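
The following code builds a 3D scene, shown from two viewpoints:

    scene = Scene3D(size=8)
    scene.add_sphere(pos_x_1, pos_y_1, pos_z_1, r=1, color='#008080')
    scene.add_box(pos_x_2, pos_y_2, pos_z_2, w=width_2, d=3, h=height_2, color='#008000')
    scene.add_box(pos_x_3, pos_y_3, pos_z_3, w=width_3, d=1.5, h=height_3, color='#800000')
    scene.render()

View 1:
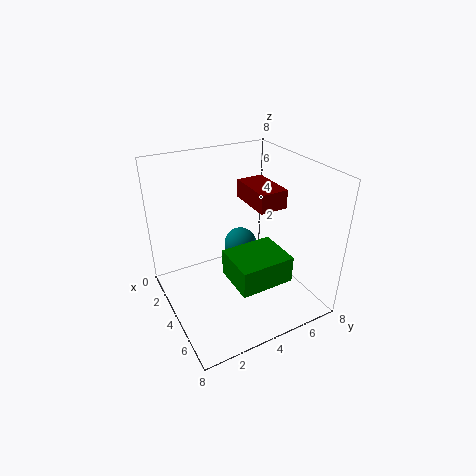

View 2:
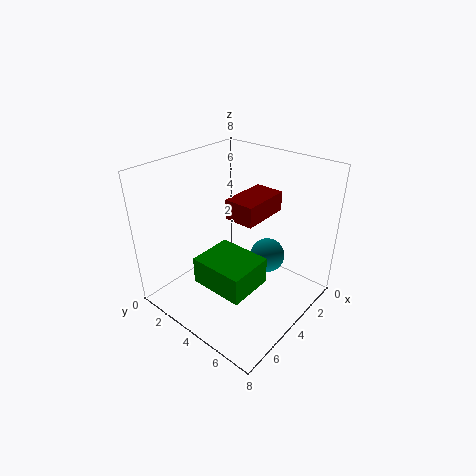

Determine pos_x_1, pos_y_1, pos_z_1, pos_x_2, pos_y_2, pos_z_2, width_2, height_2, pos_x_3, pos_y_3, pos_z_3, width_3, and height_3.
pos_x_1 = 2.5, pos_y_1 = 5, pos_z_1 = 2.5, pos_x_2 = 4, pos_y_2 = 3, pos_z_2 = 2, width_2 = 2.5, height_2 = 1.5, pos_x_3 = 3, pos_y_3 = 4.5, pos_z_3 = 6, width_3 = 2.5, height_3 = 1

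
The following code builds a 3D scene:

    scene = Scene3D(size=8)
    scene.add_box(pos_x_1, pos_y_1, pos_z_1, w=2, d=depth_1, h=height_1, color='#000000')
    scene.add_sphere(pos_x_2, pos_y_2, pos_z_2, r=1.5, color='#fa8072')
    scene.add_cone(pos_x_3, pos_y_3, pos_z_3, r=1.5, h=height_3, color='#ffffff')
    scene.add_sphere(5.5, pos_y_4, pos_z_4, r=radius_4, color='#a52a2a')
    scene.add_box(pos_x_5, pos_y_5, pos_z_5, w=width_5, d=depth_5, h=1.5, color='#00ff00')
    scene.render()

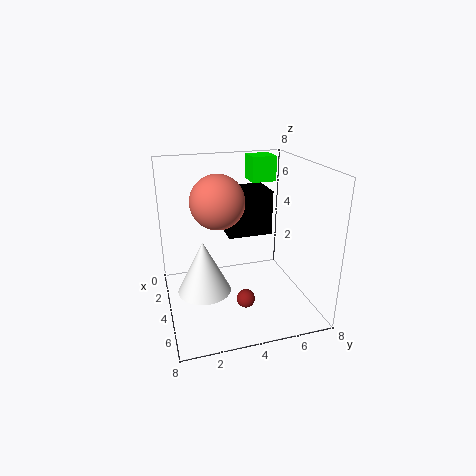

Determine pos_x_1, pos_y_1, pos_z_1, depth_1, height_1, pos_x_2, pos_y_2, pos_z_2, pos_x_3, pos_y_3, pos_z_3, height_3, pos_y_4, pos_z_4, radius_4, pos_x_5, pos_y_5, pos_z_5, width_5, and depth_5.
pos_x_1 = 2
pos_y_1 = 3.5
pos_z_1 = 4
depth_1 = 2.5
height_1 = 2.5
pos_x_2 = 3.5
pos_y_2 = 3
pos_z_2 = 6
pos_x_3 = 4
pos_y_3 = 2
pos_z_3 = 1
height_3 = 3
pos_y_4 = 4
pos_z_4 = 1
radius_4 = 0.5
pos_x_5 = 0.5
pos_y_5 = 5.5
pos_z_5 = 6.5
width_5 = 1.5
depth_5 = 1.5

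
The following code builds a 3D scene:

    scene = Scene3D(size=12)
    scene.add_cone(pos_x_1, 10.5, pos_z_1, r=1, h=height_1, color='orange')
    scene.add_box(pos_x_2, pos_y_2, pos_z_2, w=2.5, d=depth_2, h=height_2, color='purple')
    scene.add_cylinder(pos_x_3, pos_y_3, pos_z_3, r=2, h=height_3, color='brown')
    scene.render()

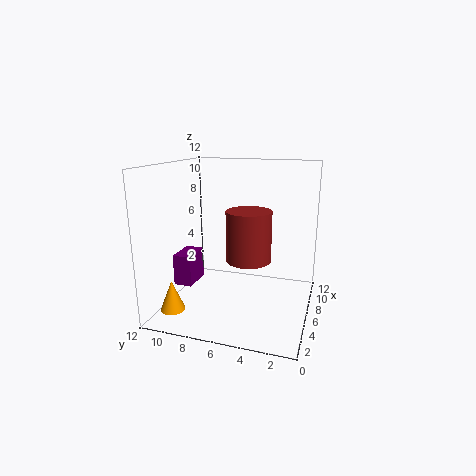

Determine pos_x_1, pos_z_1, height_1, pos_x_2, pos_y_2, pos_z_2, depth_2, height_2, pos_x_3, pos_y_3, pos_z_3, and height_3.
pos_x_1 = 2.5, pos_z_1 = 0.5, height_1 = 2.5, pos_x_2 = 3, pos_y_2 = 9, pos_z_2 = 2.5, depth_2 = 1.5, height_2 = 2.5, pos_x_3 = 7.5, pos_y_3 = 5.5, pos_z_3 = 3.5, height_3 = 4.5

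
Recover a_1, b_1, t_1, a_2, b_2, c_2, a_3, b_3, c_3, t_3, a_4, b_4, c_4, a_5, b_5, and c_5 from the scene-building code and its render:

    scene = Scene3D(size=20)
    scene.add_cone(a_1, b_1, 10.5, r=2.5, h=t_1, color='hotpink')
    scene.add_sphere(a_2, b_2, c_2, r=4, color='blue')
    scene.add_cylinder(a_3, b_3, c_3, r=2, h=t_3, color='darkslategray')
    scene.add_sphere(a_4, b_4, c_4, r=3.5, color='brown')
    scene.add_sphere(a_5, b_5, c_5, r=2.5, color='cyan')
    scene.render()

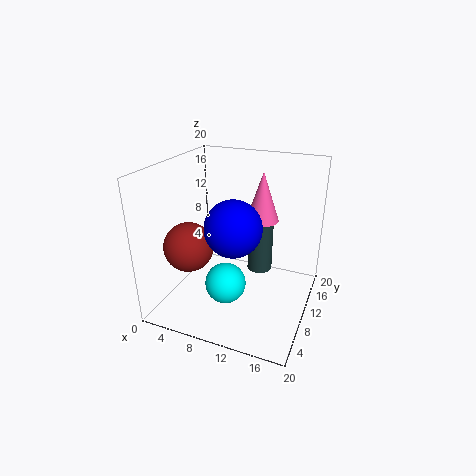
a_1 = 11.5
b_1 = 16
t_1 = 7.5
a_2 = 9.5
b_2 = 9.5
c_2 = 11.5
a_3 = 11
b_3 = 17
c_3 = 1.5
t_3 = 8
a_4 = 3.5
b_4 = 7.5
c_4 = 8.5
a_5 = 11
b_5 = 3.5
c_5 = 7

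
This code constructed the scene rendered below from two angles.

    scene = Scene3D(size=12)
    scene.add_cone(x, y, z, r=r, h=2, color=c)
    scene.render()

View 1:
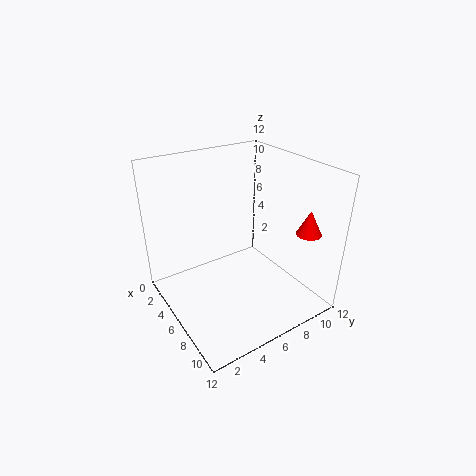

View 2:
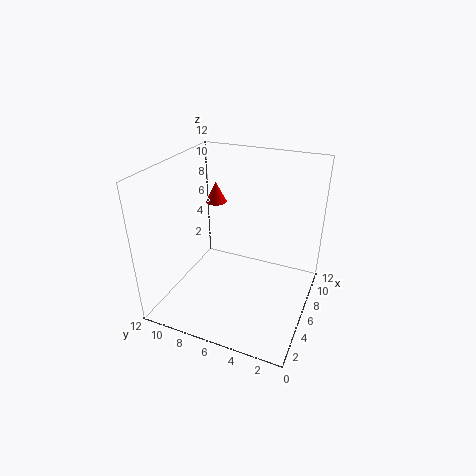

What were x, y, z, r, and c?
x = 10; y = 10; z = 7; r = 1; c = 'red'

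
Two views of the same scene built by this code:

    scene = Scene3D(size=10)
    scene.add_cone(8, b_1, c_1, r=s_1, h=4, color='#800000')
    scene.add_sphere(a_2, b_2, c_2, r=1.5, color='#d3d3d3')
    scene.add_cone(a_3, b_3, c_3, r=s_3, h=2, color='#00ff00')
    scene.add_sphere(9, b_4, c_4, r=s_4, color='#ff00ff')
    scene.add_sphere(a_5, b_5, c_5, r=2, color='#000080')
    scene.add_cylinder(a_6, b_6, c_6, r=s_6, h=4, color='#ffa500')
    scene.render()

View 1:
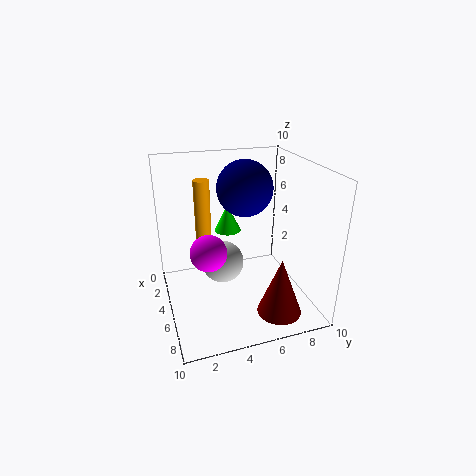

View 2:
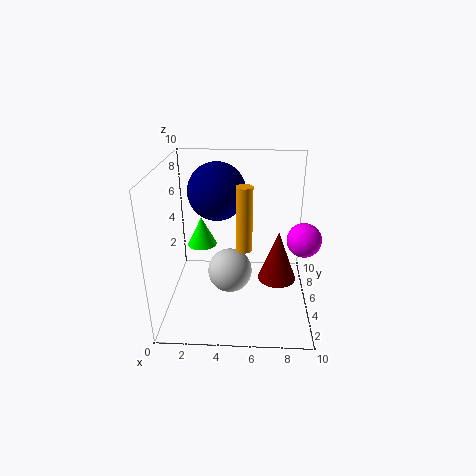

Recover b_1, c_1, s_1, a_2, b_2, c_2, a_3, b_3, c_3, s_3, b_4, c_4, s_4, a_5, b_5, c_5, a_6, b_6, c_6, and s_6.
b_1 = 7; c_1 = 0.5; s_1 = 1.5; a_2 = 4.5; b_2 = 4; c_2 = 3; a_3 = 2.5; b_3 = 5; c_3 = 4.5; s_3 = 1; b_4 = 2; c_4 = 6.5; s_4 = 1; a_5 = 3.5; b_5 = 6; c_5 = 8; a_6 = 5.5; b_6 = 2.5; c_6 = 5.5; s_6 = 0.5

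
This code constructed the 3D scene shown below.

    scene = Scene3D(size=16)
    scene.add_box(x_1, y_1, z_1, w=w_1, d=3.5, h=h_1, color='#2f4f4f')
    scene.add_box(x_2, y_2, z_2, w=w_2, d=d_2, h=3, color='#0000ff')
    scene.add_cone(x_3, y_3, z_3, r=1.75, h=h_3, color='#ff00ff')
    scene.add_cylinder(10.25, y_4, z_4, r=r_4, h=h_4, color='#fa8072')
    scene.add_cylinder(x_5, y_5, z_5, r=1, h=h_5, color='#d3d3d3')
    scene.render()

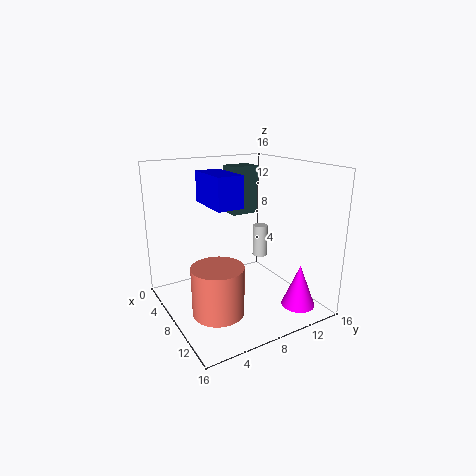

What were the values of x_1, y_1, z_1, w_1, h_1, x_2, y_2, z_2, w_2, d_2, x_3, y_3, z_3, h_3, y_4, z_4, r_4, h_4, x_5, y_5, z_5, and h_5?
x_1 = 0.5
y_1 = 10.25
z_1 = 9
w_1 = 2.75
h_1 = 6
x_2 = 8
y_2 = 3.25
z_2 = 12.75
w_2 = 4.75
d_2 = 2.5
x_3 = 14.25
y_3 = 11.75
z_3 = 1.75
h_3 = 4.5
y_4 = 4.25
z_4 = 1
r_4 = 2.75
h_4 = 5.25
x_5 = 3
y_5 = 14.5
z_5 = 2.75
h_5 = 4.25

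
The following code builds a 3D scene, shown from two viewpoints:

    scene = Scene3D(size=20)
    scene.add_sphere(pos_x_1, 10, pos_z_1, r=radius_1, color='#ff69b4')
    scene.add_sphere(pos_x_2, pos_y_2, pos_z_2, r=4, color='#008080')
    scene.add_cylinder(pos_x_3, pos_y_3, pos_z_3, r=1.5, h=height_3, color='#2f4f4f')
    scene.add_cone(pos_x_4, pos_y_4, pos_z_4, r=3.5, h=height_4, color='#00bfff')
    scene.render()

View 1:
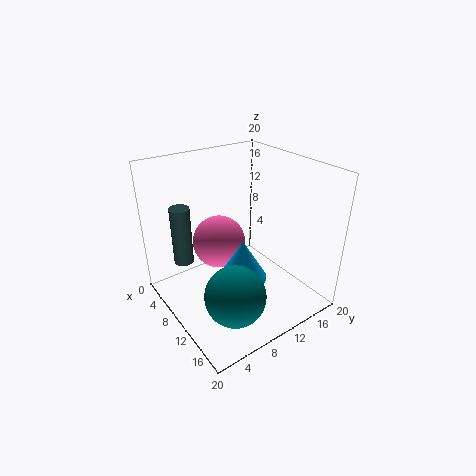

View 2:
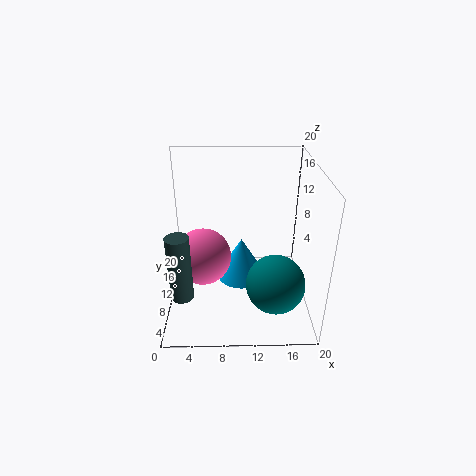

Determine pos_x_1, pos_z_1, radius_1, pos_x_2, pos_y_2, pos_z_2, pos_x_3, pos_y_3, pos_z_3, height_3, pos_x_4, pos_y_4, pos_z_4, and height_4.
pos_x_1 = 5, pos_z_1 = 7, radius_1 = 4, pos_x_2 = 15, pos_y_2 = 6, pos_z_2 = 5, pos_x_3 = 2.5, pos_y_3 = 5, pos_z_3 = 4, height_3 = 9, pos_x_4 = 10.5, pos_y_4 = 10.5, pos_z_4 = 3.5, height_4 = 6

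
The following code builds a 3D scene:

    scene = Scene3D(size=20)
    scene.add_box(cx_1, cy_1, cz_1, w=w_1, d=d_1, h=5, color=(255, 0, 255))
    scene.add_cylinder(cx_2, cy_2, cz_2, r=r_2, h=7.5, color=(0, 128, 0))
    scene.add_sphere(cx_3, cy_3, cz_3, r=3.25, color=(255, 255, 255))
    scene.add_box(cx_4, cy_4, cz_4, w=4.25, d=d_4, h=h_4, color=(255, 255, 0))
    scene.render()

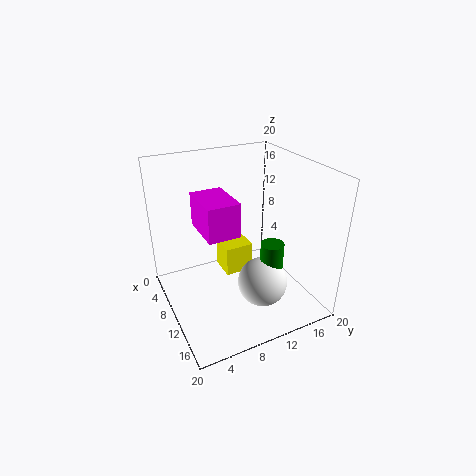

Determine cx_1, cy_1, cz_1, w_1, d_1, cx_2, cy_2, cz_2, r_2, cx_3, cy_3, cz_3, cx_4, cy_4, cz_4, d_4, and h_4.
cx_1 = 3
cy_1 = 5.75
cz_1 = 10
w_1 = 7
d_1 = 4.75
cx_2 = 15.25
cy_2 = 12.25
cz_2 = 3.75
r_2 = 1.5
cx_3 = 15.25
cy_3 = 11
cz_3 = 5.75
cx_4 = 1.5
cy_4 = 10.25
cz_4 = 0.75
d_4 = 4.5
h_4 = 4.75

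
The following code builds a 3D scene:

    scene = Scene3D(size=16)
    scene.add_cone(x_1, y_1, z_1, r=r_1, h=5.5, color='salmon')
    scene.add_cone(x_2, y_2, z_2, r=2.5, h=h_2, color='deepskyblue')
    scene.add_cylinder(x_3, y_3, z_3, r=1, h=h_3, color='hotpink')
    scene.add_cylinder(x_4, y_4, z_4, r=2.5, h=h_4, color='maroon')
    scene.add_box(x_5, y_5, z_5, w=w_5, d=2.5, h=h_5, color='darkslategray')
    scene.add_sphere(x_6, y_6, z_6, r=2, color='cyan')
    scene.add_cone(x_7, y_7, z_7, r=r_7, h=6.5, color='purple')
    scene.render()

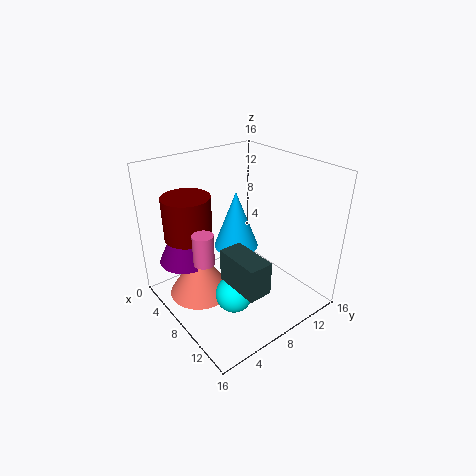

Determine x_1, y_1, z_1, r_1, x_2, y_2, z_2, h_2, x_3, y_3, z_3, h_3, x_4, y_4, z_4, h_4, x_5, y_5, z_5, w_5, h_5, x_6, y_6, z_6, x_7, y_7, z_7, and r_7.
x_1 = 6; y_1 = 4; z_1 = 1.5; r_1 = 3.5; x_2 = 7; y_2 = 8.5; z_2 = 6.5; h_2 = 6.5; x_3 = 10.5; y_3 = 2; z_3 = 8.5; h_3 = 3; x_4 = 6; y_4 = 3; z_4 = 9; h_4 = 4.5; x_5 = 9.5; y_5 = 4.5; z_5 = 5; w_5 = 5; h_5 = 3.5; x_6 = 10.5; y_6 = 5.5; z_6 = 3; x_7 = 4; y_7 = 3.5; z_7 = 5; r_7 = 3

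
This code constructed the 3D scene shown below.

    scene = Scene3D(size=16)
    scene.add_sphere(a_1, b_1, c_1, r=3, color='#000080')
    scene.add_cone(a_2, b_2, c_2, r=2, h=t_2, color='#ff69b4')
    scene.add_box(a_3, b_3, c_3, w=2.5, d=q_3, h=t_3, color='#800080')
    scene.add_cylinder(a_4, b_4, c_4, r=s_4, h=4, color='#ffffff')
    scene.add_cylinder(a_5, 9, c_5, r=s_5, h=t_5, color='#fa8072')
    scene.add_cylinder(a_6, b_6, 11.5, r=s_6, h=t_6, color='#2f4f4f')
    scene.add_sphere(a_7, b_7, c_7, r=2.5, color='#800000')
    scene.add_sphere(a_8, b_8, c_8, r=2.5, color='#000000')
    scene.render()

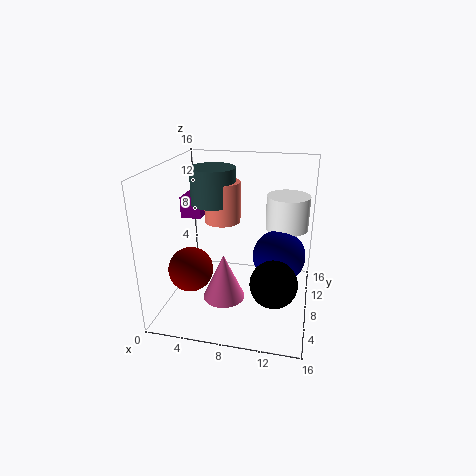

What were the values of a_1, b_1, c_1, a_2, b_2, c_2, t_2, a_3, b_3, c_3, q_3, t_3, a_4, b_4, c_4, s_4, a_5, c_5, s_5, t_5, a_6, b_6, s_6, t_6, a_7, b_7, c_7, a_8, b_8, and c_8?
a_1 = 12.5, b_1 = 9.5, c_1 = 5.5, a_2 = 8, b_2 = 2, c_2 = 4.5, t_2 = 4.5, a_3 = 0.5, b_3 = 10, c_3 = 9, q_3 = 5, t_3 = 2.5, a_4 = 13, b_4 = 12, c_4 = 8, s_4 = 2.5, a_5 = 6, c_5 = 9.5, s_5 = 2, t_5 = 4.5, a_6 = 5, b_6 = 9, s_6 = 2.5, t_6 = 4, a_7 = 3, b_7 = 6, c_7 = 4.5, a_8 = 12.5, b_8 = 5, c_8 = 4.5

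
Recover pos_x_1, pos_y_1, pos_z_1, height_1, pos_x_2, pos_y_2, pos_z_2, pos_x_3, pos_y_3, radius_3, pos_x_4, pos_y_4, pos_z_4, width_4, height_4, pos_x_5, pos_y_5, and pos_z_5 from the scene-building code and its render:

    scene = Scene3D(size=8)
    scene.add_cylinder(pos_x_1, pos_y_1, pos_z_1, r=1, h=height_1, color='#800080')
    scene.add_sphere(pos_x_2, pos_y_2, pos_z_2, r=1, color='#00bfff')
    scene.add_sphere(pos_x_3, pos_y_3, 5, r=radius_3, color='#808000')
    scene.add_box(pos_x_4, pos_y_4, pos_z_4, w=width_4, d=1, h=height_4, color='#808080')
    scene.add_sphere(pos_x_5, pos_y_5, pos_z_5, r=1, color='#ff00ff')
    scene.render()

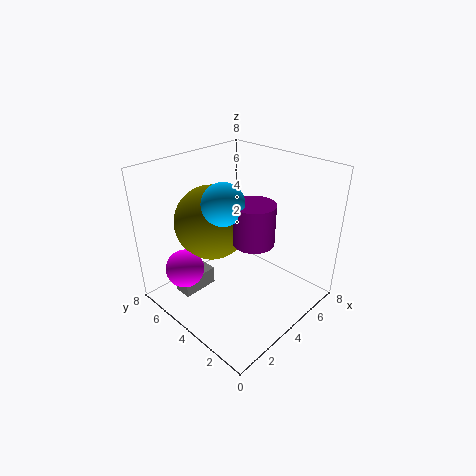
pos_x_1 = 3
pos_y_1 = 2
pos_z_1 = 5
height_1 = 2
pos_x_2 = 2
pos_y_2 = 3
pos_z_2 = 7
pos_x_3 = 3
pos_y_3 = 5
radius_3 = 2
pos_x_4 = 1
pos_y_4 = 5
pos_z_4 = 1
width_4 = 2
height_4 = 1
pos_x_5 = 1
pos_y_5 = 5
pos_z_5 = 3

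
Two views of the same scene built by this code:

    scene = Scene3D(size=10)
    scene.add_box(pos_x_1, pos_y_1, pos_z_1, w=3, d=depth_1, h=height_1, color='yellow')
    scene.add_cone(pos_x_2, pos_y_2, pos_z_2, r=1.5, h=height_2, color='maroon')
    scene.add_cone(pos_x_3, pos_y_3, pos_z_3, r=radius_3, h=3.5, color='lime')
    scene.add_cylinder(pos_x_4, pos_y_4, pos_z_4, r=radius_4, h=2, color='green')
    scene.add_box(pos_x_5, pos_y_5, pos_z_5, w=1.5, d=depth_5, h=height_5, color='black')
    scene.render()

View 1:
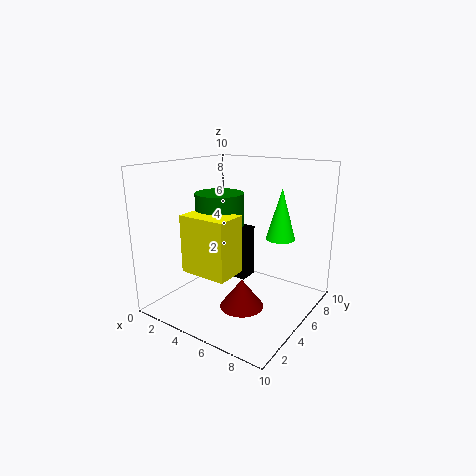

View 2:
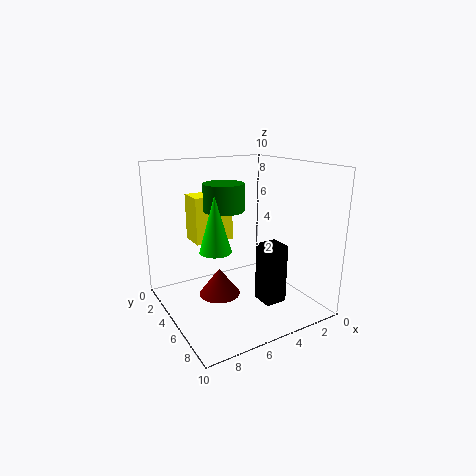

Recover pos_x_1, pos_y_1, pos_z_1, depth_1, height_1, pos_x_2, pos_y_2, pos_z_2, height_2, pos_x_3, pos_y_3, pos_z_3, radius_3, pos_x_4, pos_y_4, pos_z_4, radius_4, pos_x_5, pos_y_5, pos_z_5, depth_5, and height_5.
pos_x_1 = 4, pos_y_1 = 0.5, pos_z_1 = 4, depth_1 = 2, height_1 = 3.5, pos_x_2 = 6, pos_y_2 = 4, pos_z_2 = 0.5, height_2 = 2, pos_x_3 = 7.5, pos_y_3 = 6.5, pos_z_3 = 5, radius_3 = 1, pos_x_4 = 5, pos_y_4 = 3, pos_z_4 = 6.5, radius_4 = 1.5, pos_x_5 = 3, pos_y_5 = 6.5, pos_z_5 = 1, depth_5 = 1.5, height_5 = 4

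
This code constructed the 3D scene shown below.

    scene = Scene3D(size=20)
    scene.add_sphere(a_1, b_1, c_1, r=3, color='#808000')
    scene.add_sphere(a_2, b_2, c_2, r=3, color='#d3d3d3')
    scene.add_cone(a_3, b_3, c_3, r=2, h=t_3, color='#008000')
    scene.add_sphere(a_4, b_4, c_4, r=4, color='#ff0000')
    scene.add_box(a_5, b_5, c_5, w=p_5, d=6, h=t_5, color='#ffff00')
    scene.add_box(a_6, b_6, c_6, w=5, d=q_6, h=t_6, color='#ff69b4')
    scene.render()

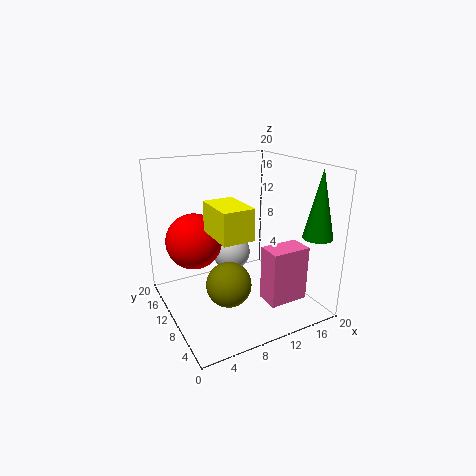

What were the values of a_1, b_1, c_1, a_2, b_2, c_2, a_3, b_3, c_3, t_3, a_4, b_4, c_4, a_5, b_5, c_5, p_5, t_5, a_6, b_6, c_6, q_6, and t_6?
a_1 = 7
b_1 = 7
c_1 = 5
a_2 = 12
b_2 = 16
c_2 = 5
a_3 = 18
b_3 = 3
c_3 = 11
t_3 = 9
a_4 = 5
b_4 = 14
c_4 = 9
a_5 = 5
b_5 = 4
c_5 = 12
p_5 = 4
t_5 = 4
a_6 = 10
b_6 = 1
c_6 = 4
q_6 = 3
t_6 = 7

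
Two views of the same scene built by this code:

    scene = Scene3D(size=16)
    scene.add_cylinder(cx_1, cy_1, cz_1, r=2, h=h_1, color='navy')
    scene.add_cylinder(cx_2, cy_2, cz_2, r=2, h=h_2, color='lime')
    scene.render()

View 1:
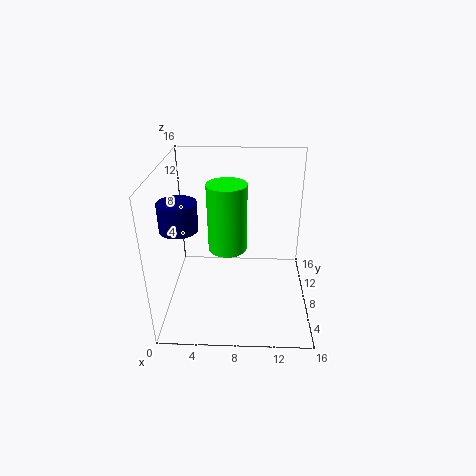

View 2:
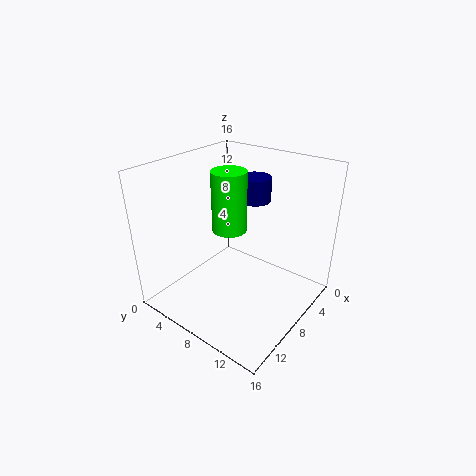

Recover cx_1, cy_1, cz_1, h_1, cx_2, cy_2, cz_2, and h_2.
cx_1 = 2; cy_1 = 6; cz_1 = 10; h_1 = 3; cx_2 = 7; cy_2 = 6; cz_2 = 8; h_2 = 7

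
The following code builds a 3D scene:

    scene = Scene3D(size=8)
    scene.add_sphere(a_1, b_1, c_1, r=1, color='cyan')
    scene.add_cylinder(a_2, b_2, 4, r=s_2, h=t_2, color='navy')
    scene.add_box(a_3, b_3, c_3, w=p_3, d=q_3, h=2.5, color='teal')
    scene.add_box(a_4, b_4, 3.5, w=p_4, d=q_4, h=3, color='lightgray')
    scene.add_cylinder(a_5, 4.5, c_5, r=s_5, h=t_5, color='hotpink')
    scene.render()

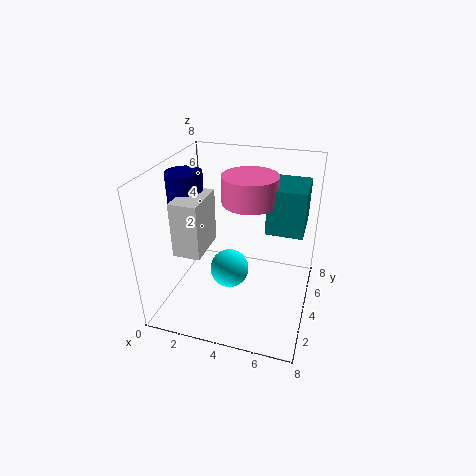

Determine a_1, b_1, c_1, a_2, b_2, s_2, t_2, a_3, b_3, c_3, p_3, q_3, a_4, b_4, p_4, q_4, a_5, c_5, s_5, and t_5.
a_1 = 4; b_1 = 2.5; c_1 = 3; a_2 = 1; b_2 = 4; s_2 = 1; t_2 = 3.5; a_3 = 5.5; b_3 = 4; c_3 = 4.5; p_3 = 2; q_3 = 2.5; a_4 = 1; b_4 = 2; p_4 = 1.5; q_4 = 2.5; a_5 = 4.5; c_5 = 6; s_5 = 1.5; t_5 = 1.5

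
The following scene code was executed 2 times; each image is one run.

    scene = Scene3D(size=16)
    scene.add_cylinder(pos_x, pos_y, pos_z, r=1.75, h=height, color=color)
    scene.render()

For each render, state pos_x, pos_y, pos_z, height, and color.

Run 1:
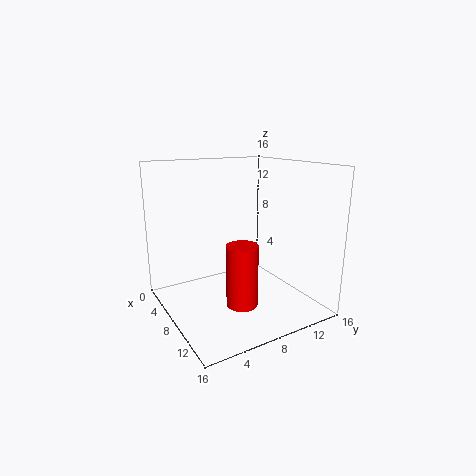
pos_x = 9.75
pos_y = 7.5
pos_z = 0.75
height = 7
color = 'red'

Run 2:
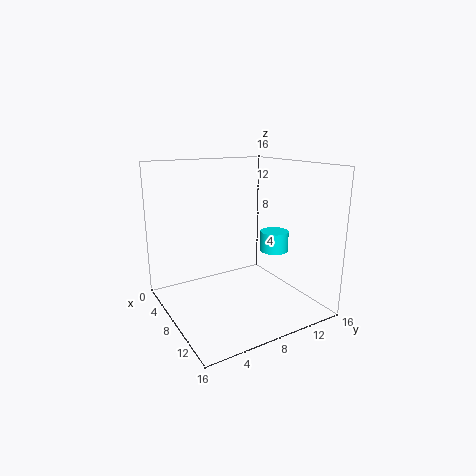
pos_x = 6.75
pos_y = 14
pos_z = 5
height = 2.5
color = 'cyan'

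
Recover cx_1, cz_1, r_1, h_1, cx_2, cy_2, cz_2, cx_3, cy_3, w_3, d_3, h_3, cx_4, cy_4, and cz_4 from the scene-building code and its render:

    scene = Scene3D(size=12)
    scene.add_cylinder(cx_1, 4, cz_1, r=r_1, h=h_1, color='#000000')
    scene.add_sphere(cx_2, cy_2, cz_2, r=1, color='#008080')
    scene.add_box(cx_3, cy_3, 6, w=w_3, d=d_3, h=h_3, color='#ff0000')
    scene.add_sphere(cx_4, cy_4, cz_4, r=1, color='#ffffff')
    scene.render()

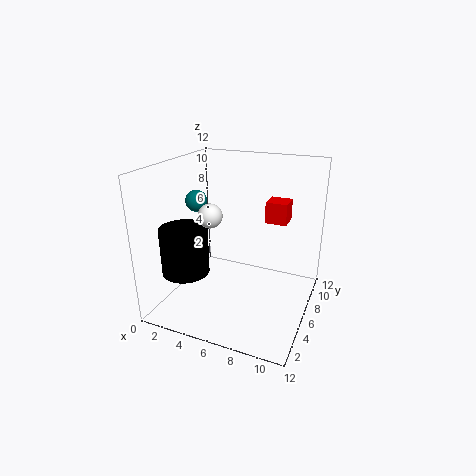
cx_1 = 2
cz_1 = 3
r_1 = 2
h_1 = 4
cx_2 = 1
cy_2 = 8
cz_2 = 8
cx_3 = 7
cy_3 = 10
w_3 = 2
d_3 = 2
h_3 = 2
cx_4 = 4
cy_4 = 5
cz_4 = 8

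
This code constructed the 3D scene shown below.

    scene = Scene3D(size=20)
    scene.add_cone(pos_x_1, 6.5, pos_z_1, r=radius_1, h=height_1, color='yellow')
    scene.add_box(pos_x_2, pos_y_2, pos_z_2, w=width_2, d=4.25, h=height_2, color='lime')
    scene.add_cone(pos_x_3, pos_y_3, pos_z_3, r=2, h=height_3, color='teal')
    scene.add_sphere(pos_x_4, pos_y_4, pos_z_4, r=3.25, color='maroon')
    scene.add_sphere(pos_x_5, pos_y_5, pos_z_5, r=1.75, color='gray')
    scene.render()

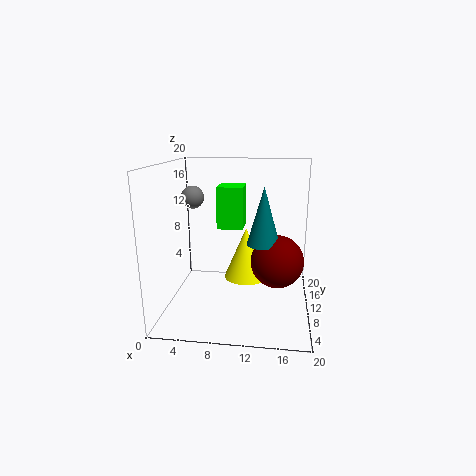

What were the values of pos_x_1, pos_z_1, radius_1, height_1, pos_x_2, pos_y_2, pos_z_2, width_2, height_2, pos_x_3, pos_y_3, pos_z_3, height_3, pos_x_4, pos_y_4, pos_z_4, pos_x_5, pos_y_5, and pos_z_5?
pos_x_1 = 11.5
pos_z_1 = 6
radius_1 = 2.75
height_1 = 6.5
pos_x_2 = 6.75
pos_y_2 = 11.25
pos_z_2 = 10.75
width_2 = 3.75
height_2 = 6
pos_x_3 = 13.75
pos_y_3 = 5
pos_z_3 = 11
height_3 = 7
pos_x_4 = 15.5
pos_y_4 = 5.25
pos_z_4 = 8.75
pos_x_5 = 2.25
pos_y_5 = 15.25
pos_z_5 = 14.5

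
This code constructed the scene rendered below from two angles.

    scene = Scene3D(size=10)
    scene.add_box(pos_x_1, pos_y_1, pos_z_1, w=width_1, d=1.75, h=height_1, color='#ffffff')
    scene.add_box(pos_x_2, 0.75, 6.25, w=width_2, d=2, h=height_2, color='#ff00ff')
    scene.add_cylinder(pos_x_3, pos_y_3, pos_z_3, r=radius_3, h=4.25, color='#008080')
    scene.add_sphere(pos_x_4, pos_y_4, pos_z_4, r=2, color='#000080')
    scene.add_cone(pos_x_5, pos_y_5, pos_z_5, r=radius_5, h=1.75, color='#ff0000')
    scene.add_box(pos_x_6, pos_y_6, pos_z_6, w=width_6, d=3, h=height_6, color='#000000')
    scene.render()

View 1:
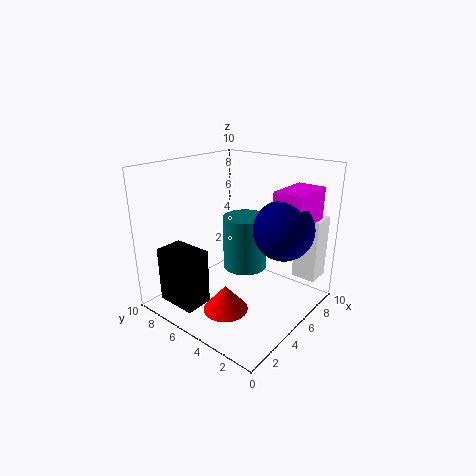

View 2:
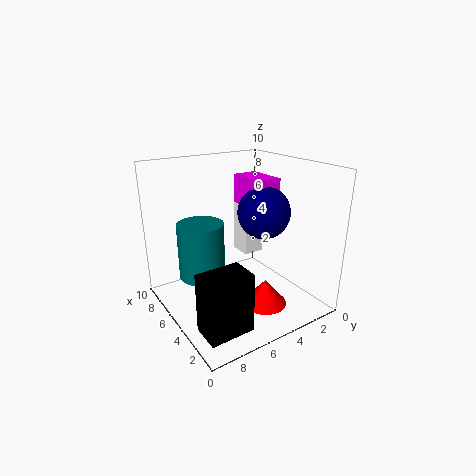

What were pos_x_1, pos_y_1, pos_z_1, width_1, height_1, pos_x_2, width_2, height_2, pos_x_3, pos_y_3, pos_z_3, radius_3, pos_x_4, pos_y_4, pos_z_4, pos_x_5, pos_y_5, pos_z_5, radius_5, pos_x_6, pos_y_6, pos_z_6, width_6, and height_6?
pos_x_1 = 8
pos_y_1 = 0.5
pos_z_1 = 1.75
width_1 = 1.75
height_1 = 4.5
pos_x_2 = 5.75
width_2 = 3.25
height_2 = 2.25
pos_x_3 = 7.75
pos_y_3 = 6.5
pos_z_3 = 1.25
radius_3 = 1.75
pos_x_4 = 6
pos_y_4 = 2
pos_z_4 = 6
pos_x_5 = 2.75
pos_y_5 = 4.25
pos_z_5 = 0.75
radius_5 = 1.5
pos_x_6 = 1.25
pos_y_6 = 6.25
pos_z_6 = 0.25
width_6 = 2
height_6 = 4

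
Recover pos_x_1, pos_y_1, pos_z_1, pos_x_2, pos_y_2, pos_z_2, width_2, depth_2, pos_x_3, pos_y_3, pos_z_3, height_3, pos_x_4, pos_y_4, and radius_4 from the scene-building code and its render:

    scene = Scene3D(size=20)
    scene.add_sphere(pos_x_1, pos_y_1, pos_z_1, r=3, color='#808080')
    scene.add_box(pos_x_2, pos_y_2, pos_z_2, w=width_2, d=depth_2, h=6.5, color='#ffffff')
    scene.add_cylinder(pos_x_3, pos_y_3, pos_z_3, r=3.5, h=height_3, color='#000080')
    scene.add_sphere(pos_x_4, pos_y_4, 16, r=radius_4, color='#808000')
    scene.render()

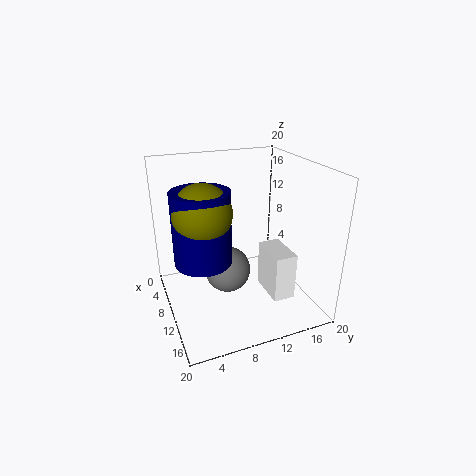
pos_x_1 = 12.5
pos_y_1 = 7.5
pos_z_1 = 7
pos_x_2 = 10.5
pos_y_2 = 13
pos_z_2 = 2.5
width_2 = 5.5
depth_2 = 3
pos_x_3 = 13.5
pos_y_3 = 4
pos_z_3 = 9.5
height_3 = 9
pos_x_4 = 14
pos_y_4 = 4
radius_4 = 3.5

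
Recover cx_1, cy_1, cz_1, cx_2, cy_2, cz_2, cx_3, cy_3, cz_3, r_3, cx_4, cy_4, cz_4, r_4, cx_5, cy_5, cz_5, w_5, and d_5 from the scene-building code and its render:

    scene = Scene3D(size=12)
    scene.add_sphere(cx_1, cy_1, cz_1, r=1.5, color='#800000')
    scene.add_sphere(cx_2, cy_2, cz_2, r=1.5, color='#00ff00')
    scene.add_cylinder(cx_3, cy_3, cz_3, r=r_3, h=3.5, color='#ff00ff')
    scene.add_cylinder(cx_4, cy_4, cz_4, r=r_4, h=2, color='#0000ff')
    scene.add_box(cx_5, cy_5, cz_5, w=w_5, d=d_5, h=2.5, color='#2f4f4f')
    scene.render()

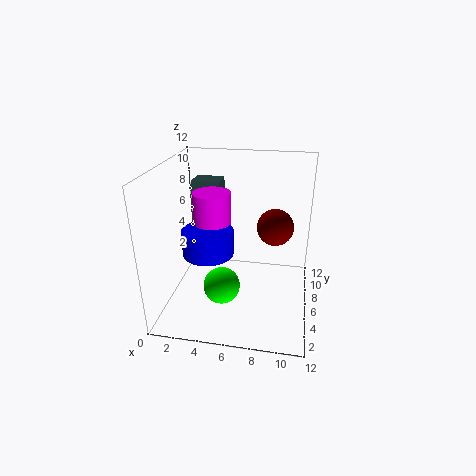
cx_1 = 9
cy_1 = 6.5
cz_1 = 7
cx_2 = 5
cy_2 = 4
cz_2 = 2.5
cx_3 = 4
cy_3 = 5.5
cz_3 = 6.5
r_3 = 1.5
cx_4 = 4
cy_4 = 4
cz_4 = 5.5
r_4 = 2
cx_5 = 1.5
cy_5 = 8
cz_5 = 7.5
w_5 = 2.5
d_5 = 2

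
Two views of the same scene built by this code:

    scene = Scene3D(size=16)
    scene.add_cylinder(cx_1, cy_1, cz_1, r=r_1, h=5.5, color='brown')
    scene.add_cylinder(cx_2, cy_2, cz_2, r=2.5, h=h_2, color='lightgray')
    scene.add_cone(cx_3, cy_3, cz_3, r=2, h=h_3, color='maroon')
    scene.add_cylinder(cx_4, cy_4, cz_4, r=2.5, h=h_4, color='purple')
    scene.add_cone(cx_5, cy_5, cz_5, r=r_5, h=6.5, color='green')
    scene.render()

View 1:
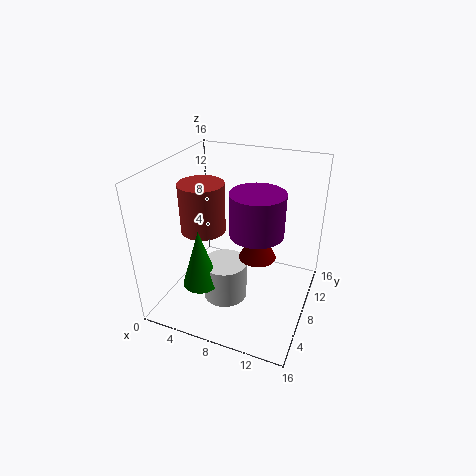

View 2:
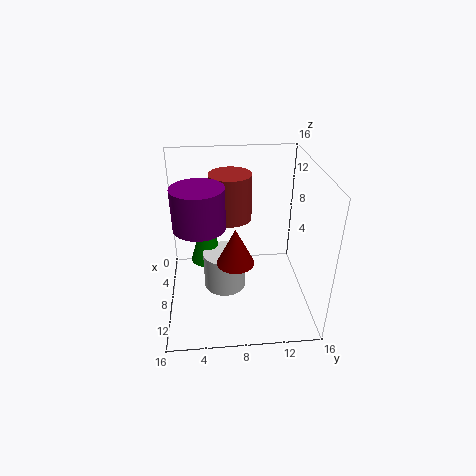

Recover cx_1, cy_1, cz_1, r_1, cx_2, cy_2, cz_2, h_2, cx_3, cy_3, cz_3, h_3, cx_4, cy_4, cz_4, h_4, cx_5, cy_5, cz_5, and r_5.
cx_1 = 4, cy_1 = 7.5, cz_1 = 8.5, r_1 = 2.5, cx_2 = 7, cy_2 = 6.5, cz_2 = 1, h_2 = 4.5, cx_3 = 10.5, cy_3 = 7.5, cz_3 = 6.5, h_3 = 4, cx_4 = 11.5, cy_4 = 4, cz_4 = 11.5, h_4 = 4, cx_5 = 5, cy_5 = 4.5, cz_5 = 3.5, r_5 = 2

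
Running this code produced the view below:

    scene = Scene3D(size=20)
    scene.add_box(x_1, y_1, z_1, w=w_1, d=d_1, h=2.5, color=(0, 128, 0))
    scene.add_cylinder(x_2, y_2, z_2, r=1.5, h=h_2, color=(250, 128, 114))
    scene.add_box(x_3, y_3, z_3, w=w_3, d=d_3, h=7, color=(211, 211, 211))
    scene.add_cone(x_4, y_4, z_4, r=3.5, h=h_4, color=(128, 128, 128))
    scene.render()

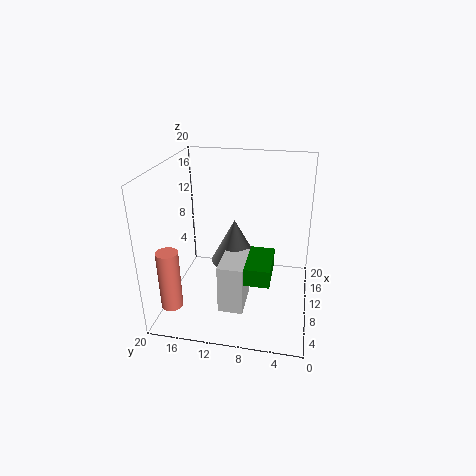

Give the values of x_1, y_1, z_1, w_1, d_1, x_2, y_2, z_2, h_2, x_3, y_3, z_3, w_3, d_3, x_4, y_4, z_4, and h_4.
x_1 = 6, y_1 = 5, z_1 = 5, w_1 = 6.5, d_1 = 3.5, x_2 = 5, y_2 = 18.5, z_2 = 1, h_2 = 8.5, x_3 = 5.5, y_3 = 8.5, z_3 = 0.5, w_3 = 6, d_3 = 3.5, x_4 = 12.5, y_4 = 11, z_4 = 5, h_4 = 6.5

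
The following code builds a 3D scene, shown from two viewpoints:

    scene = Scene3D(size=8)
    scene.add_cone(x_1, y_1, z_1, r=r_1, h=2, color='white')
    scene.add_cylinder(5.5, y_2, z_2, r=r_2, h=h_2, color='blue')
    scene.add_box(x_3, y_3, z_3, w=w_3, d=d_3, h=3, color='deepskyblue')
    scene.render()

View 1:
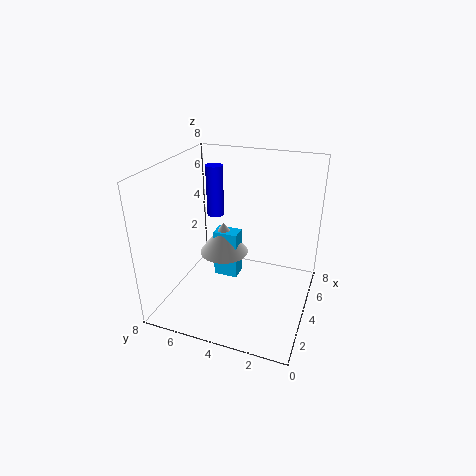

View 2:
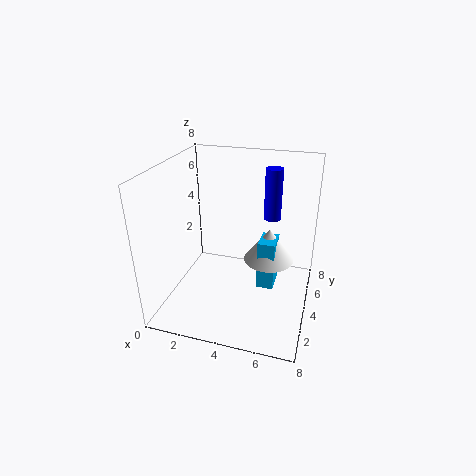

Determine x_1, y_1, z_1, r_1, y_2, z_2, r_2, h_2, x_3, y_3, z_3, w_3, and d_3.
x_1 = 5.5
y_1 = 5.5
z_1 = 2
r_1 = 1.5
y_2 = 6
z_2 = 4.5
r_2 = 0.5
h_2 = 3
x_3 = 5
y_3 = 4.5
z_3 = 0.5
w_3 = 1
d_3 = 1.5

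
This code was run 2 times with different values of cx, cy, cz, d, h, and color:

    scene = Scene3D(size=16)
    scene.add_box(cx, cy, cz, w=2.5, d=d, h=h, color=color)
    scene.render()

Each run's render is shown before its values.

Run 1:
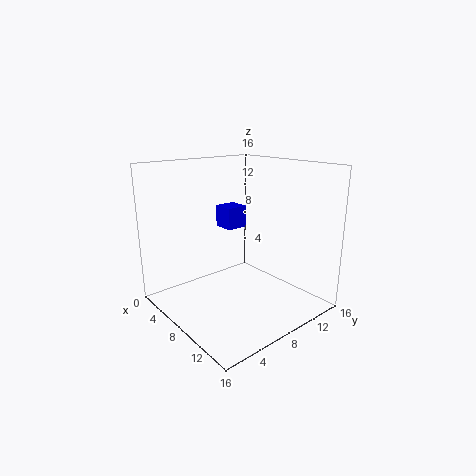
cx = 4
cy = 8
cz = 8.5
d = 2.5
h = 2.5
color = 'blue'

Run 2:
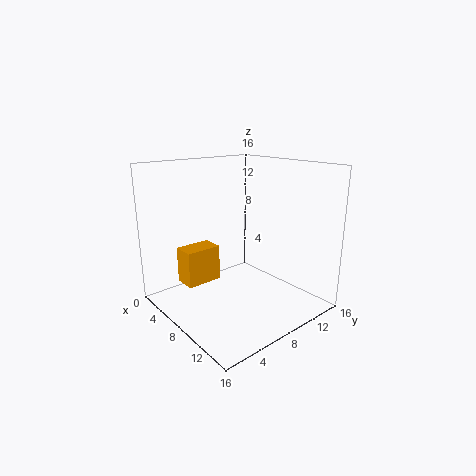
cx = 4
cy = 2.5
cz = 3
d = 4
h = 4
color = 'orange'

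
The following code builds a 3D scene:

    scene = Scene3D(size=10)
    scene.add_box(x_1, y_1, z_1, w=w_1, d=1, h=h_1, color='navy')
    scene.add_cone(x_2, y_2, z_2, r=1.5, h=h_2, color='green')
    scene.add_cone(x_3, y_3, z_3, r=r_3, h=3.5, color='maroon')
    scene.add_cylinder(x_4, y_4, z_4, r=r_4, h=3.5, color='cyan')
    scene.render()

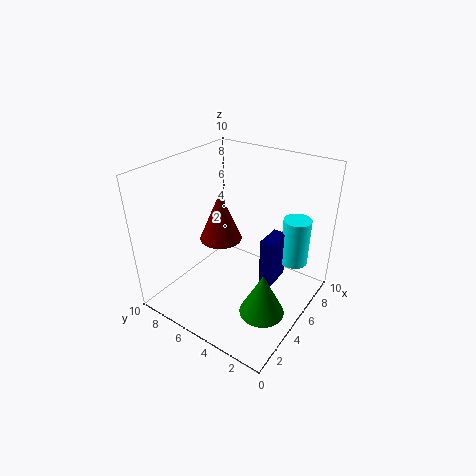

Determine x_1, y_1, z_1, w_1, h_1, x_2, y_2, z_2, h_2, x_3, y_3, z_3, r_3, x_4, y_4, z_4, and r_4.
x_1 = 5.5
y_1 = 2.5
z_1 = 1.5
w_1 = 2
h_1 = 3.5
x_2 = 3.5
y_2 = 2
z_2 = 1
h_2 = 3
x_3 = 5
y_3 = 6.5
z_3 = 4.5
r_3 = 1.5
x_4 = 8
y_4 = 2
z_4 = 2.5
r_4 = 1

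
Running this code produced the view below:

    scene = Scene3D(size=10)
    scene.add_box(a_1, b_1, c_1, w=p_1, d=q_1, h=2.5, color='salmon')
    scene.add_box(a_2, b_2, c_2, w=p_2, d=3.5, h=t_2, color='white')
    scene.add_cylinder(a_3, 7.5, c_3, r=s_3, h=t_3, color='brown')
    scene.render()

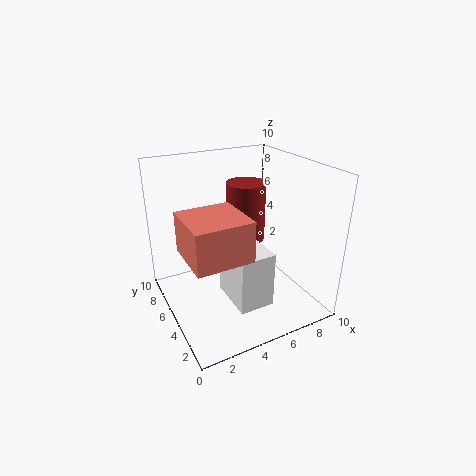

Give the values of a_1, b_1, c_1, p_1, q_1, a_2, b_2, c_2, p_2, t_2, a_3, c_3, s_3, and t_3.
a_1 = 0.5
b_1 = 1
c_1 = 5.5
p_1 = 3.5
q_1 = 3.5
a_2 = 4
b_2 = 2.5
c_2 = 0.5
p_2 = 2.5
t_2 = 4
a_3 = 7
c_3 = 3.5
s_3 = 1.5
t_3 = 4.5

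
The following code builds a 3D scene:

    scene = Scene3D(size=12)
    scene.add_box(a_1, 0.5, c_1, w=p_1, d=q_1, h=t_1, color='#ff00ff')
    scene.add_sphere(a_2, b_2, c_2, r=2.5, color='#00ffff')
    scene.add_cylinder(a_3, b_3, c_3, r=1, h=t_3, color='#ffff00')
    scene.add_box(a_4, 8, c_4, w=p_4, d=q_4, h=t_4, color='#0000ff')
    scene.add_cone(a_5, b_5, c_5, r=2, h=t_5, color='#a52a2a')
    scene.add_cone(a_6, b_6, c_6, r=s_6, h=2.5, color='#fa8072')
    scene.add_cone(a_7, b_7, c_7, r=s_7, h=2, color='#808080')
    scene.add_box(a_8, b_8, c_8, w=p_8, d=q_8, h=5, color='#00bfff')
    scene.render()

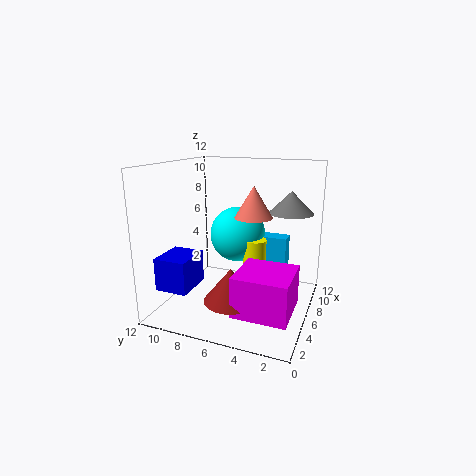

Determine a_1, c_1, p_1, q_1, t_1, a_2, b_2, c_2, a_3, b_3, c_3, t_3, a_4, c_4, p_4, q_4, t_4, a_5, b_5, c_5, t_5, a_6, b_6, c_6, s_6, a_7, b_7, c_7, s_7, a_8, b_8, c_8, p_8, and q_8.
a_1 = 0.5, c_1 = 2, p_1 = 4, q_1 = 4, t_1 = 3, a_2 = 8.5, b_2 = 7, c_2 = 5.5, a_3 = 7.5, b_3 = 5, c_3 = 3, t_3 = 2.5, a_4 = 0.5, c_4 = 3, p_4 = 3, q_4 = 2.5, t_4 = 2.5, a_5 = 2, b_5 = 5, c_5 = 2.5, t_5 = 2.5, a_6 = 5.5, b_6 = 4.5, c_6 = 8, s_6 = 1.5, a_7 = 10, b_7 = 2.5, c_7 = 7.5, s_7 = 2, a_8 = 8.5, b_8 = 2.5, c_8 = 0.5, p_8 = 1.5, q_8 = 2.5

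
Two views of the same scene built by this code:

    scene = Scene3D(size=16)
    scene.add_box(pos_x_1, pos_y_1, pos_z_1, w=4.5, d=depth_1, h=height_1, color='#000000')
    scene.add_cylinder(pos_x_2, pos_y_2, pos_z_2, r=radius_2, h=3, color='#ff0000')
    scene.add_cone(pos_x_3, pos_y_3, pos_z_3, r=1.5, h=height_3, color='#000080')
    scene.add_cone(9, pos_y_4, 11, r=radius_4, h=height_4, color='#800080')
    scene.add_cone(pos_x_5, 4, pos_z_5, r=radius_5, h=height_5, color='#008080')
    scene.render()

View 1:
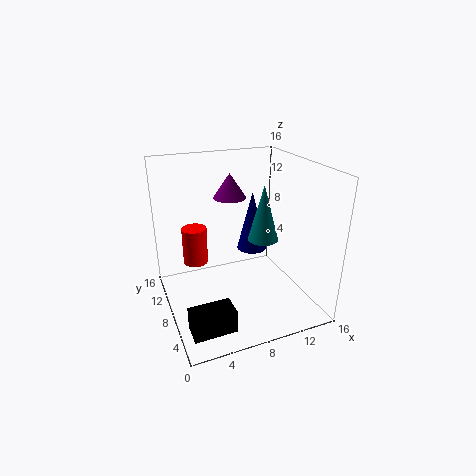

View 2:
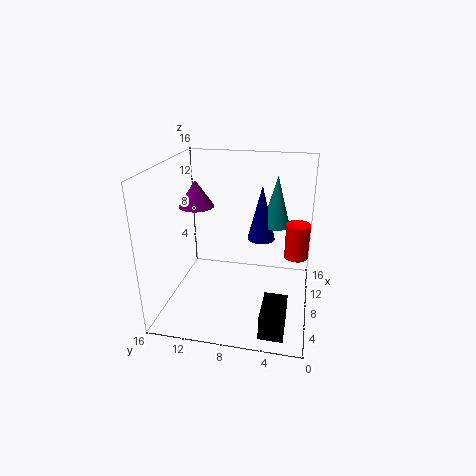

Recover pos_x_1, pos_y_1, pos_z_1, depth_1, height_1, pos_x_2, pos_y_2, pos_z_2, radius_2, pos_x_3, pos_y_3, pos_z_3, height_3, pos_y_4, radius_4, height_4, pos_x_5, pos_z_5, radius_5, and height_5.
pos_x_1 = 1, pos_y_1 = 2, pos_z_1 = 0.5, depth_1 = 2.5, height_1 = 2.5, pos_x_2 = 1.5, pos_y_2 = 1.5, pos_z_2 = 10, radius_2 = 1, pos_x_3 = 8.5, pos_y_3 = 5.5, pos_z_3 = 8, height_3 = 6, pos_y_4 = 13, radius_4 = 2, height_4 = 3, pos_x_5 = 9, pos_z_5 = 9.5, radius_5 = 1.5, height_5 = 5.5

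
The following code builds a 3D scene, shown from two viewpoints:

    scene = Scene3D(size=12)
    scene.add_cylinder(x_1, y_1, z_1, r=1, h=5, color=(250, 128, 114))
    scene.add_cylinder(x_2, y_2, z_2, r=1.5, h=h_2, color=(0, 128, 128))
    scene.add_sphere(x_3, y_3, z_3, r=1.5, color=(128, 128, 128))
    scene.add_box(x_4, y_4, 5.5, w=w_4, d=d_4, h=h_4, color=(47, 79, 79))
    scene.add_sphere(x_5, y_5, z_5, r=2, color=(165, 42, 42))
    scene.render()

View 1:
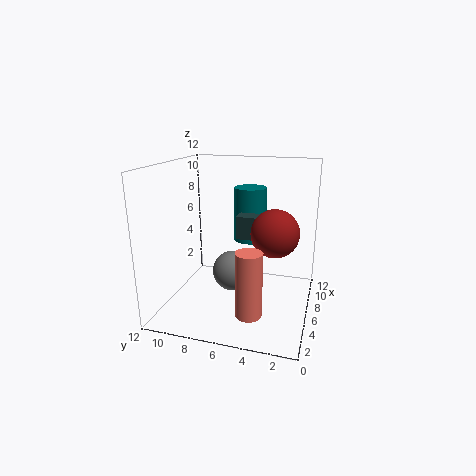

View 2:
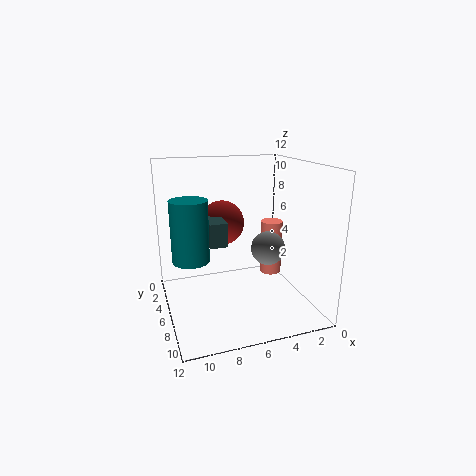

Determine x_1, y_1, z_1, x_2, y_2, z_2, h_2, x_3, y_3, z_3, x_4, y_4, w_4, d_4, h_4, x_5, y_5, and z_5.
x_1 = 2
y_1 = 4
z_1 = 1.5
x_2 = 10
y_2 = 6
z_2 = 4.5
h_2 = 5
x_3 = 3
y_3 = 5.5
z_3 = 4.5
x_4 = 7
y_4 = 4
w_4 = 1.5
d_4 = 2.5
h_4 = 2
x_5 = 6.5
y_5 = 3
z_5 = 6.5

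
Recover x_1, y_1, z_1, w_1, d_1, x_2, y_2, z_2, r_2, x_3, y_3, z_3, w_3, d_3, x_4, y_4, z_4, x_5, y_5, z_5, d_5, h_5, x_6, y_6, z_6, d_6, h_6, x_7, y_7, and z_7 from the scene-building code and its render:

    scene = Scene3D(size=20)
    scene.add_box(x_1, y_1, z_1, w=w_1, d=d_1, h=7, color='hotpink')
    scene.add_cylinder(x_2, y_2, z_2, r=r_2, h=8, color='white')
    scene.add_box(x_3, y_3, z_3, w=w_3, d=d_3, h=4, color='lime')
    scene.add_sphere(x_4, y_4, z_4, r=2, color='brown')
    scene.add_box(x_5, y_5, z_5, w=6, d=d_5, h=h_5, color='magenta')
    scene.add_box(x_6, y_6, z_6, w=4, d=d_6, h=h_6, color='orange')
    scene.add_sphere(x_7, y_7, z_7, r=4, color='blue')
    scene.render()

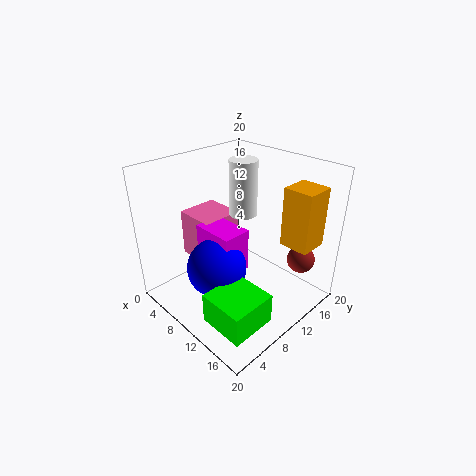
x_1 = 1; y_1 = 7; z_1 = 5; w_1 = 6; d_1 = 6; x_2 = 8; y_2 = 13; z_2 = 12; r_2 = 2; x_3 = 13; y_3 = 1; z_3 = 3; w_3 = 6; d_3 = 6; x_4 = 16; y_4 = 17; z_4 = 6; x_5 = 6; y_5 = 6; z_5 = 6; d_5 = 4; h_5 = 6; x_6 = 15; y_6 = 13; z_6 = 10; d_6 = 4; h_6 = 8; x_7 = 10; y_7 = 6; z_7 = 7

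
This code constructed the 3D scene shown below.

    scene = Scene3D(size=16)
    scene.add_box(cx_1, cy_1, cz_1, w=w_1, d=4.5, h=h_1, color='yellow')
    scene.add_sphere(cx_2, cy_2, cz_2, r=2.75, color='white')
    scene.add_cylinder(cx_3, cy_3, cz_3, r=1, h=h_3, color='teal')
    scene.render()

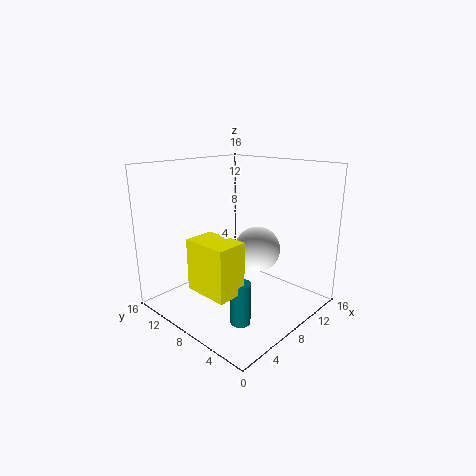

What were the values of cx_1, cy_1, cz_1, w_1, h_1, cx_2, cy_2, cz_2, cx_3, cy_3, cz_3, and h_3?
cx_1 = 0.5
cy_1 = 3
cz_1 = 5
w_1 = 3
h_1 = 5
cx_2 = 11.75
cy_2 = 8.25
cz_2 = 5.5
cx_3 = 3.5
cy_3 = 3.5
cz_3 = 1.5
h_3 = 4.25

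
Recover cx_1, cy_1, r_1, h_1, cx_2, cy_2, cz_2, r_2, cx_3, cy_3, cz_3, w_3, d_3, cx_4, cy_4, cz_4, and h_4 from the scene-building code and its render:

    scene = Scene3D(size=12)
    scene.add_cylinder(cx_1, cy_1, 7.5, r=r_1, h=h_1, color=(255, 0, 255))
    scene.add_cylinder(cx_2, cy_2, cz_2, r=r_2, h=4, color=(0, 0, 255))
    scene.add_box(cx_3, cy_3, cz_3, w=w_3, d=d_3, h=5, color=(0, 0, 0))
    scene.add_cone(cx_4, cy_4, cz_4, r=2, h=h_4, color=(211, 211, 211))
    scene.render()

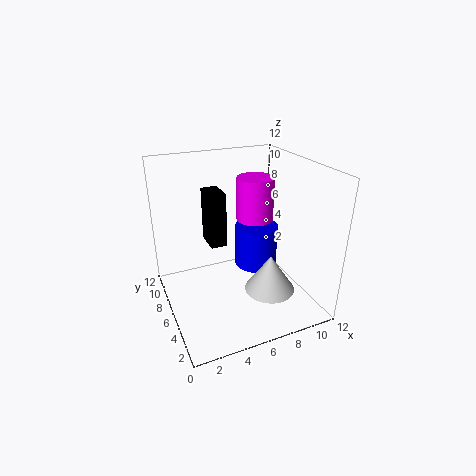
cx_1 = 7.5; cy_1 = 6; r_1 = 1.5; h_1 = 3.5; cx_2 = 9; cy_2 = 8.5; cz_2 = 1.5; r_2 = 2; cx_3 = 4.5; cy_3 = 8.5; cz_3 = 4; w_3 = 1.5; d_3 = 2.5; cx_4 = 7.5; cy_4 = 3; cz_4 = 2.5; h_4 = 3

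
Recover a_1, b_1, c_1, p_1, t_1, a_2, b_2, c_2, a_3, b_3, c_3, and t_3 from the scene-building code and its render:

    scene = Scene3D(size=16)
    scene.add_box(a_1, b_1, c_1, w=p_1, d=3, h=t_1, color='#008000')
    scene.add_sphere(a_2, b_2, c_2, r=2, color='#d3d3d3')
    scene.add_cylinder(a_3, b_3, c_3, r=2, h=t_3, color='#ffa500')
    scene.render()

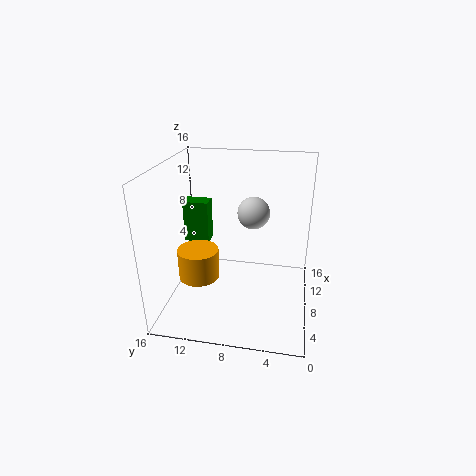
a_1 = 10, b_1 = 12, c_1 = 6, p_1 = 2, t_1 = 5, a_2 = 13, b_2 = 7, c_2 = 9, a_3 = 3, b_3 = 11, c_3 = 6, t_3 = 3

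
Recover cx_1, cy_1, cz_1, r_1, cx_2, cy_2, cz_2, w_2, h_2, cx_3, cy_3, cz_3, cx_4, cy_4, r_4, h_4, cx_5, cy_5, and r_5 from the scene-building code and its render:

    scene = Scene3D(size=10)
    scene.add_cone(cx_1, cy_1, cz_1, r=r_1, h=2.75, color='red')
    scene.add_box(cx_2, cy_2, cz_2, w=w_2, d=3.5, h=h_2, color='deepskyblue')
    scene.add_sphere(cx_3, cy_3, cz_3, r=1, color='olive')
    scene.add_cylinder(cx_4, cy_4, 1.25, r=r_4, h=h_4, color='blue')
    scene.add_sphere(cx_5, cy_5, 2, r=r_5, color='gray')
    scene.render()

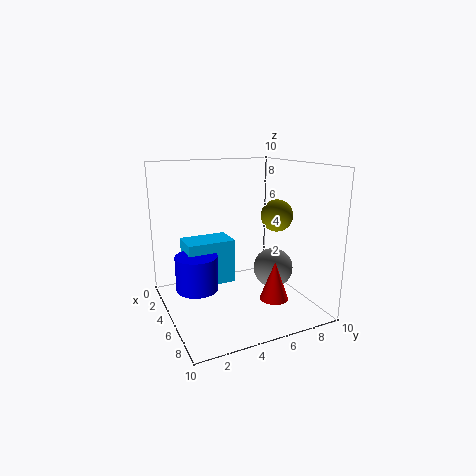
cx_1 = 6.75, cy_1 = 7, cz_1 = 0.75, r_1 = 1, cx_2 = 1.75, cy_2 = 1.75, cz_2 = 1.25, w_2 = 2.25, h_2 = 3.25, cx_3 = 7.5, cy_3 = 6.5, cz_3 = 7, cx_4 = 4, cy_4 = 2.25, r_4 = 1.5, h_4 = 2.5, cx_5 = 4.5, cy_5 = 8.25, r_5 = 1.5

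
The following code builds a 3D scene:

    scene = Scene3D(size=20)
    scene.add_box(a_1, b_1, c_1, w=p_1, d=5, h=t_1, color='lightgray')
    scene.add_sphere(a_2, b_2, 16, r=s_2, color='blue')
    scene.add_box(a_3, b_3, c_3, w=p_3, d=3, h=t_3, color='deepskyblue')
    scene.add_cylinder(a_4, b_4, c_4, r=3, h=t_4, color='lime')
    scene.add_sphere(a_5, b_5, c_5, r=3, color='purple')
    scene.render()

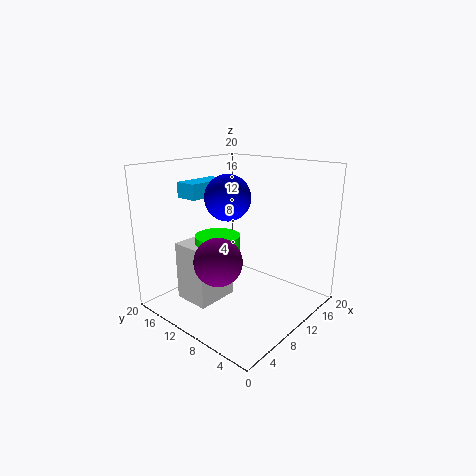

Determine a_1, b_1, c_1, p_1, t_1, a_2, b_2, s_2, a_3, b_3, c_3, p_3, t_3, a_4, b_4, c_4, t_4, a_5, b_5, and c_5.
a_1 = 3; b_1 = 10; c_1 = 2; p_1 = 6; t_1 = 8; a_2 = 8; b_2 = 10; s_2 = 3; a_3 = 4; b_3 = 12; c_3 = 16; p_3 = 6; t_3 = 2; a_4 = 7; b_4 = 11; c_4 = 8; t_4 = 3; a_5 = 4; b_5 = 8; c_5 = 9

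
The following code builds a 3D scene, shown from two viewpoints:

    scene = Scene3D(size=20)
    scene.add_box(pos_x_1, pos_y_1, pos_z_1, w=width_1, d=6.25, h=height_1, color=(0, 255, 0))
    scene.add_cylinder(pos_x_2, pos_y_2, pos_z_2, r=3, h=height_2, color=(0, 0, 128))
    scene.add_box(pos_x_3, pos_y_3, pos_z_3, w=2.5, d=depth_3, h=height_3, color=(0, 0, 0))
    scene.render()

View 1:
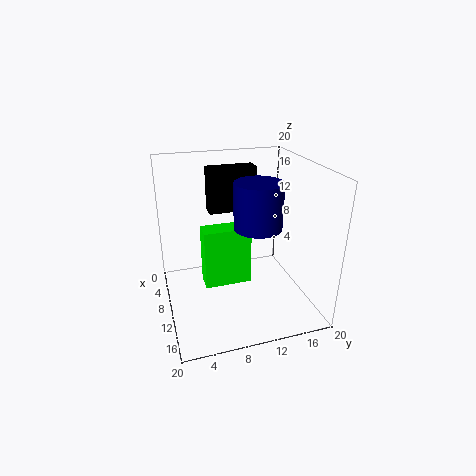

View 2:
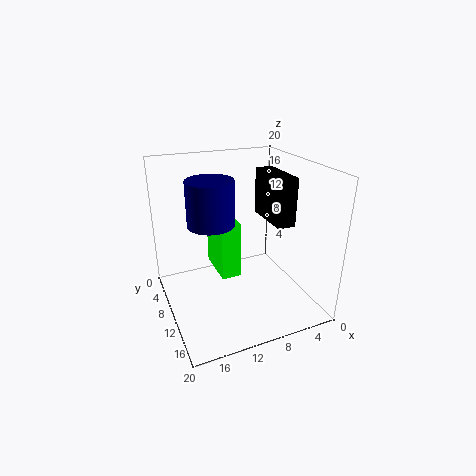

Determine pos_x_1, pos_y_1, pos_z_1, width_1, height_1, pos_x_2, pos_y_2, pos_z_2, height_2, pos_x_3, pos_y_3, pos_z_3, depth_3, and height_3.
pos_x_1 = 10, pos_y_1 = 4.75, pos_z_1 = 4.5, width_1 = 2.75, height_1 = 8, pos_x_2 = 14.25, pos_y_2 = 11.25, pos_z_2 = 13.25, height_2 = 5.75, pos_x_3 = 3.5, pos_y_3 = 7, pos_z_3 = 12.25, depth_3 = 7, height_3 = 6.5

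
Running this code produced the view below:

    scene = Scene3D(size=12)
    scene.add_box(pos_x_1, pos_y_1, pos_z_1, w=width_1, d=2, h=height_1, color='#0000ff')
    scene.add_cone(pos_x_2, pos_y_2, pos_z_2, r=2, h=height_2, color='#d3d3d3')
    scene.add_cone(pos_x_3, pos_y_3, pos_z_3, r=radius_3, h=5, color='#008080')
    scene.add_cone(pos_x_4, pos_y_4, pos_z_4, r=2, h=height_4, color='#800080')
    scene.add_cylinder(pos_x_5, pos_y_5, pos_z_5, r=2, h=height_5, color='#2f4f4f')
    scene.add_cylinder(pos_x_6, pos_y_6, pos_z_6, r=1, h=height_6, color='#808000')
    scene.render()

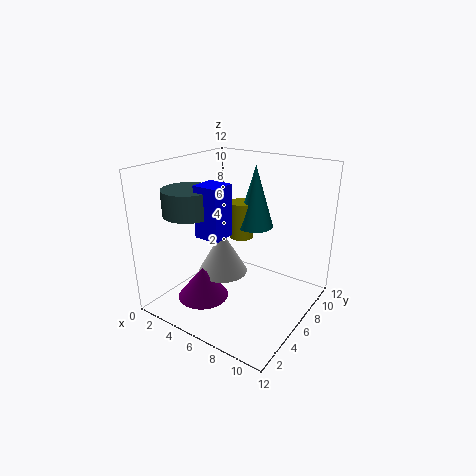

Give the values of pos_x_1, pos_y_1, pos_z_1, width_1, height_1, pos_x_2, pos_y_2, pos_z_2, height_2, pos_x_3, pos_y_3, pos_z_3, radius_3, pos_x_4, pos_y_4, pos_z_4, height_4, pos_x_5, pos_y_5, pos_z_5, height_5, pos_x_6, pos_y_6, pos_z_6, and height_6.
pos_x_1 = 4.5, pos_y_1 = 2.5, pos_z_1 = 7, width_1 = 2, height_1 = 4, pos_x_2 = 5.5, pos_y_2 = 4.5, pos_z_2 = 3.5, height_2 = 3.5, pos_x_3 = 7, pos_y_3 = 7, pos_z_3 = 7, radius_3 = 1.5, pos_x_4 = 5, pos_y_4 = 2.5, pos_z_4 = 2, height_4 = 2.5, pos_x_5 = 3.5, pos_y_5 = 3, pos_z_5 = 8.5, height_5 = 2, pos_x_6 = 6, pos_y_6 = 6.5, pos_z_6 = 6, height_6 = 3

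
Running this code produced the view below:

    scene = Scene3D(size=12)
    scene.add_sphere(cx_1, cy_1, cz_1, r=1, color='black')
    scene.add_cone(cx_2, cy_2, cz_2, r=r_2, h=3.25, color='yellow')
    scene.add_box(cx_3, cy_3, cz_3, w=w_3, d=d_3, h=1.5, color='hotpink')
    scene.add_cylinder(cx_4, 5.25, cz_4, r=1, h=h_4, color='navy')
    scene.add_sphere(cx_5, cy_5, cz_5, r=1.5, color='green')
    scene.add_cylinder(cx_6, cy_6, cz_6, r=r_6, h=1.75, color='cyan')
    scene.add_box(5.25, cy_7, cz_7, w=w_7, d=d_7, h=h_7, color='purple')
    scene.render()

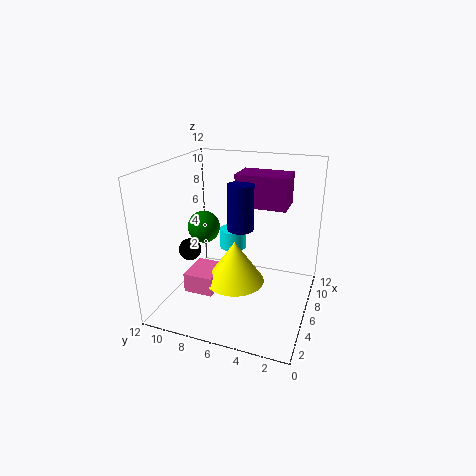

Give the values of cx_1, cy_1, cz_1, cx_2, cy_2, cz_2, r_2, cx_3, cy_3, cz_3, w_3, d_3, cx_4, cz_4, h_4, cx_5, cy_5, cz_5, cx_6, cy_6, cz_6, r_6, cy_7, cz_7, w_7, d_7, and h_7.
cx_1 = 6.25; cy_1 = 10.75; cz_1 = 4; cx_2 = 3.25; cy_2 = 5.25; cz_2 = 3.75; r_2 = 2.25; cx_3 = 1.5; cy_3 = 6.5; cz_3 = 3; w_3 = 2.75; d_3 = 2.25; cx_4 = 4.5; cz_4 = 7.5; h_4 = 3.5; cx_5 = 8.25; cy_5 = 10.25; cz_5 = 5.5; cx_6 = 8.75; cy_6 = 7.5; cz_6 = 3.75; r_6 = 1.25; cy_7 = 2; cz_7 = 9; w_7 = 2.5; d_7 = 4; h_7 = 2.5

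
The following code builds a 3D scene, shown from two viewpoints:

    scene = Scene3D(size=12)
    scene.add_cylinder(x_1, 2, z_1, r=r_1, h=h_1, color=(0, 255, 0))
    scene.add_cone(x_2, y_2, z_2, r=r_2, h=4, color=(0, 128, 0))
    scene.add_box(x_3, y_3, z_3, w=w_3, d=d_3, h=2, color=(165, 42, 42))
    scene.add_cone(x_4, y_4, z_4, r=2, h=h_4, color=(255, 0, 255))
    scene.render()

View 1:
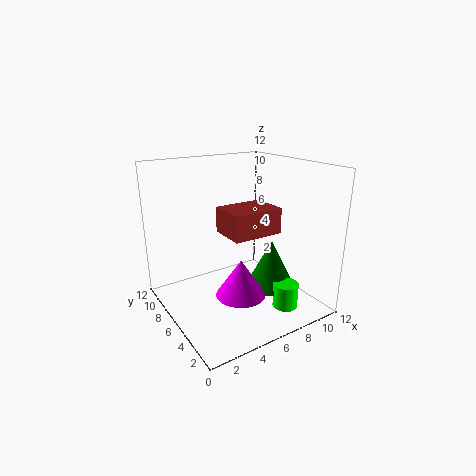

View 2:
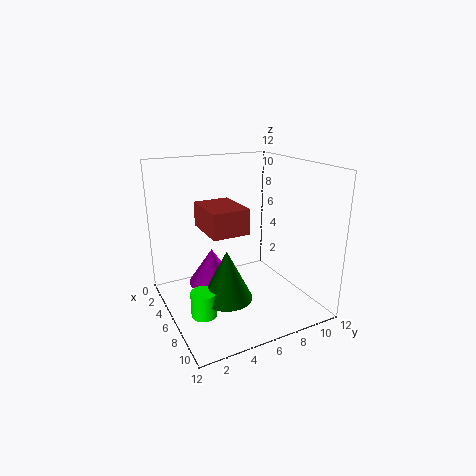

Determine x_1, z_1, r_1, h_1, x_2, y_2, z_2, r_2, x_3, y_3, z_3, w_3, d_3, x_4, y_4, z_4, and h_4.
x_1 = 8; z_1 = 1; r_1 = 1; h_1 = 2; x_2 = 8; y_2 = 4; z_2 = 2; r_2 = 2; x_3 = 4; y_3 = 3; z_3 = 7; w_3 = 4; d_3 = 3; x_4 = 5; y_4 = 4; z_4 = 2; h_4 = 3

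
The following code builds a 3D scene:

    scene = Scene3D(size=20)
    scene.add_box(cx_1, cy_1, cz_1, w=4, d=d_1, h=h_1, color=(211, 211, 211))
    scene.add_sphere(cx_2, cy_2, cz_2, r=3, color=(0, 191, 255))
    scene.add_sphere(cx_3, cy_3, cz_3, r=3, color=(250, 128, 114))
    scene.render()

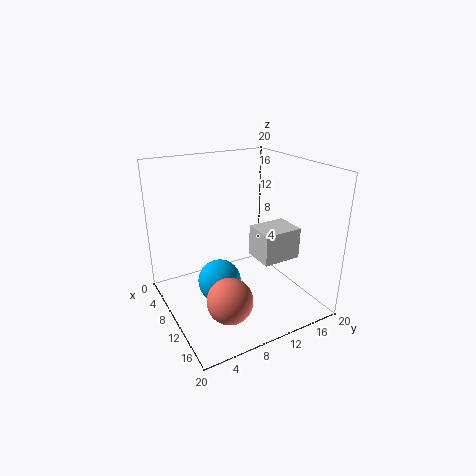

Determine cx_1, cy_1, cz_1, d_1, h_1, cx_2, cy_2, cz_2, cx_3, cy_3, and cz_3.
cx_1 = 13
cy_1 = 10
cz_1 = 9
d_1 = 5
h_1 = 4
cx_2 = 10
cy_2 = 7
cz_2 = 4
cx_3 = 15
cy_3 = 6
cz_3 = 4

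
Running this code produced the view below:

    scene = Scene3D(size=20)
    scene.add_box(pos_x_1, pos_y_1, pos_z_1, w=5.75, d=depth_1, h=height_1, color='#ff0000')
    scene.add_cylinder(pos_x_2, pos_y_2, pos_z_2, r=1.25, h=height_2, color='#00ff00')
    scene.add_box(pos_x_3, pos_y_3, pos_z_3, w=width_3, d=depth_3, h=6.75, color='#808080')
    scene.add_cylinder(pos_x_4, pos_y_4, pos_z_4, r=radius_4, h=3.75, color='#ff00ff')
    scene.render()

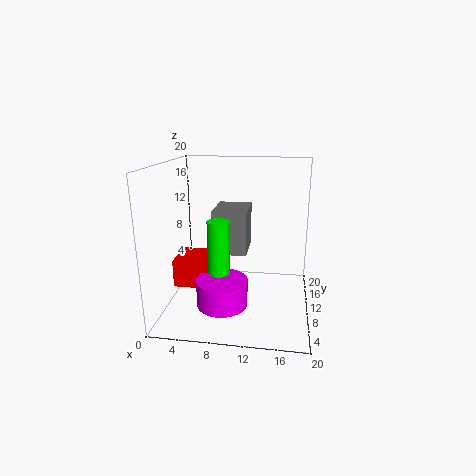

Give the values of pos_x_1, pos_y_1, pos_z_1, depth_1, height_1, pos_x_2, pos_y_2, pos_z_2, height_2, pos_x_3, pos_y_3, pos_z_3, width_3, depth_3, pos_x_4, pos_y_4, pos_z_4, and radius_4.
pos_x_1 = 0.75
pos_y_1 = 8.5
pos_z_1 = 2.5
depth_1 = 5.5
height_1 = 4
pos_x_2 = 9
pos_y_2 = 2
pos_z_2 = 8.5
height_2 = 6.25
pos_x_3 = 5.5
pos_y_3 = 13
pos_z_3 = 6
width_3 = 5.25
depth_3 = 6.75
pos_x_4 = 8.25
pos_y_4 = 7
pos_z_4 = 1.25
radius_4 = 3.5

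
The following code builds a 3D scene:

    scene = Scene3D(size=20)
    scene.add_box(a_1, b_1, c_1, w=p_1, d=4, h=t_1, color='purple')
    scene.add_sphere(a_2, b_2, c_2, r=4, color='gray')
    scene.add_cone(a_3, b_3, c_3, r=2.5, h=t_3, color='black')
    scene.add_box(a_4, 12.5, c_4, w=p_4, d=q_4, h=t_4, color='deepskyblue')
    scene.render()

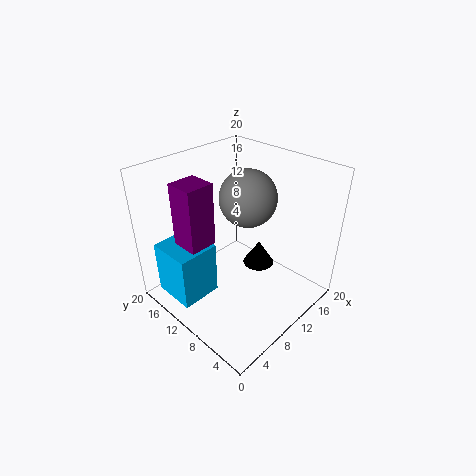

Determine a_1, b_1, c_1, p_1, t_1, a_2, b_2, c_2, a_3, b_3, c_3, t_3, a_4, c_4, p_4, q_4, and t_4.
a_1 = 4
b_1 = 12.5
c_1 = 9
p_1 = 4
t_1 = 9
a_2 = 12.5
b_2 = 10.5
c_2 = 15
a_3 = 16.5
b_3 = 11.5
c_3 = 1.5
t_3 = 4
a_4 = 2
c_4 = 0.5
p_4 = 6
q_4 = 6.5
t_4 = 8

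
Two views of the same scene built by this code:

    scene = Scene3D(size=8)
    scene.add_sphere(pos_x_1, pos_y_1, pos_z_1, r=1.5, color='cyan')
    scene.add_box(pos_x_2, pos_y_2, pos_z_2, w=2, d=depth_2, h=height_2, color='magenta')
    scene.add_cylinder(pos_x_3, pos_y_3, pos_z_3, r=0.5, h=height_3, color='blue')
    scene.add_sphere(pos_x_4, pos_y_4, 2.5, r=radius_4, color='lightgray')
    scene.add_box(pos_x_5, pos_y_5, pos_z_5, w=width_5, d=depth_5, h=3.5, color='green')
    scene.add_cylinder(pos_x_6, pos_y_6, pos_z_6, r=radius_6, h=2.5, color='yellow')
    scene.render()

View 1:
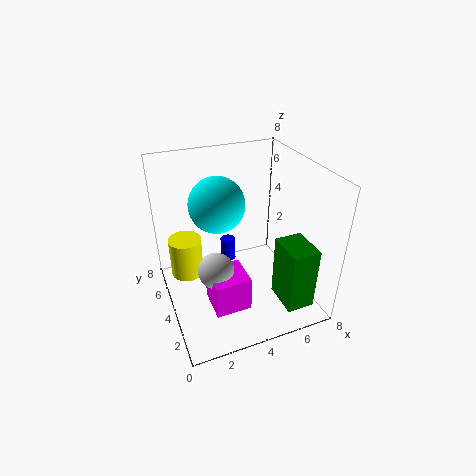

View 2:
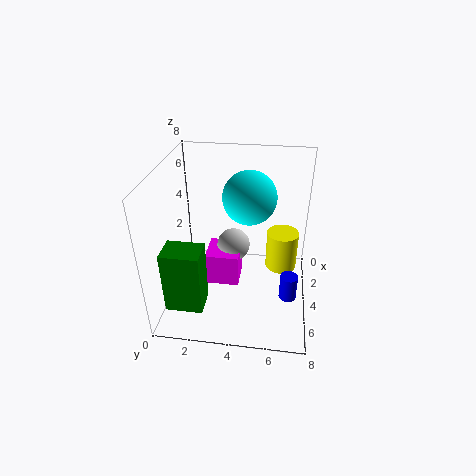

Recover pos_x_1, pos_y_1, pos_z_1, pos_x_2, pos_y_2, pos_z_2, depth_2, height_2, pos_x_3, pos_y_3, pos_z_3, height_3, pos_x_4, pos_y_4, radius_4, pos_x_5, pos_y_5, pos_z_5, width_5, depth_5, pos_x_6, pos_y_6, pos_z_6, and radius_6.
pos_x_1 = 3; pos_y_1 = 4.5; pos_z_1 = 6; pos_x_2 = 2; pos_y_2 = 2; pos_z_2 = 0.5; depth_2 = 2; height_2 = 2; pos_x_3 = 4.5; pos_y_3 = 7; pos_z_3 = 0.5; height_3 = 1.5; pos_x_4 = 2.5; pos_y_4 = 3.5; radius_4 = 1; pos_x_5 = 5.5; pos_y_5 = 0.5; pos_z_5 = 1; width_5 = 1.5; depth_5 = 2; pos_x_6 = 1.5; pos_y_6 = 6.5; pos_z_6 = 0.5; radius_6 = 1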